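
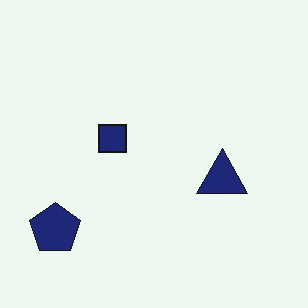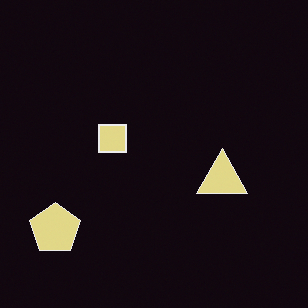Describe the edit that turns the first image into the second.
It was color-inverted (negative).

The light background has become dark and every shape's color is its complement — a photographic negative.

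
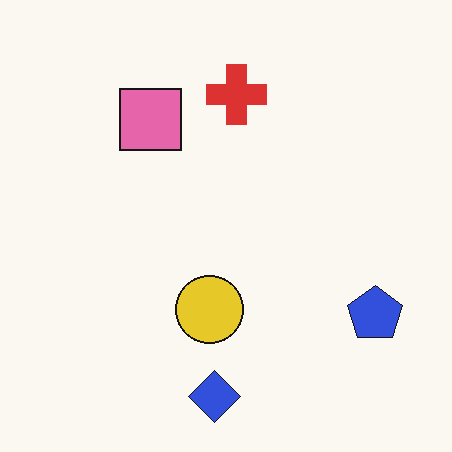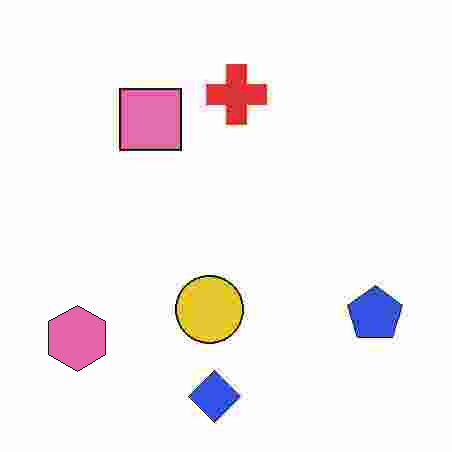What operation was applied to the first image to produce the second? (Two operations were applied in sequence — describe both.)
The transformation is: degraded with heavy JPEG compression, then overlaid with an additional pink hexagon.

Blocky 8×8 compression artifacts appear around shape edges and the flat background shows ringing — characteristic JPEG degradation. A pink hexagon appears in the second image that is absent from the first.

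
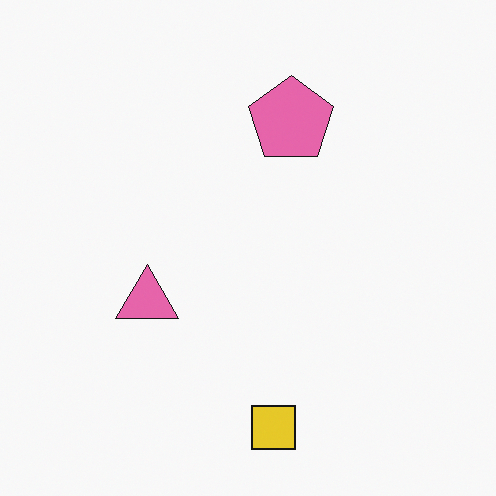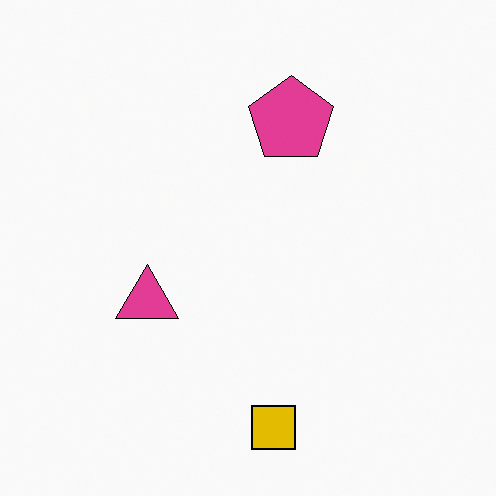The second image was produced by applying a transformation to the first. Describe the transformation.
The transformation is: given slightly increased contrast.

Tones are pushed away from mid-grey across the whole image — a global contrast change.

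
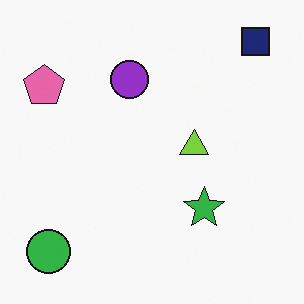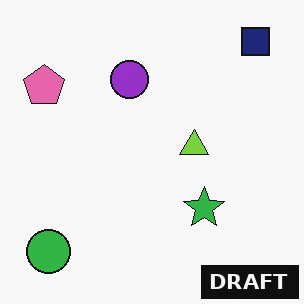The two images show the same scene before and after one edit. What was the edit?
It was watermarked with the text "DRAFT" in the lower-right corner.

A dark label reading "DRAFT" appears in the lower-right corner.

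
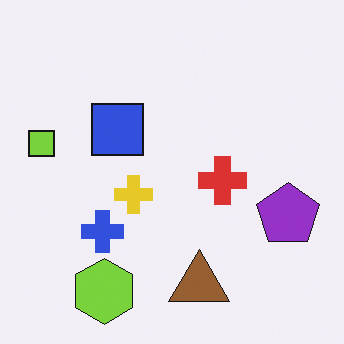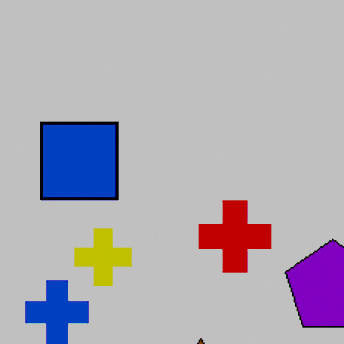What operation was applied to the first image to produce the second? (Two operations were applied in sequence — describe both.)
This is the original image cropped slightly and scaled back up, then heavily posterized to just a handful of flat colors.

The visible shapes are larger and the field of view is narrower; shapes near the original edges may be partly or wholly outside the frame — a crop-and-rescale. Each flat color has snapped to a coarser quantized level — most visibly, the near-white background has dropped to a flat grey.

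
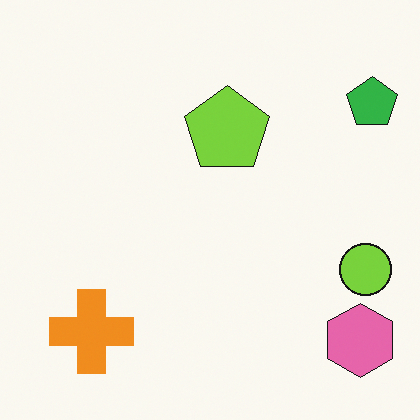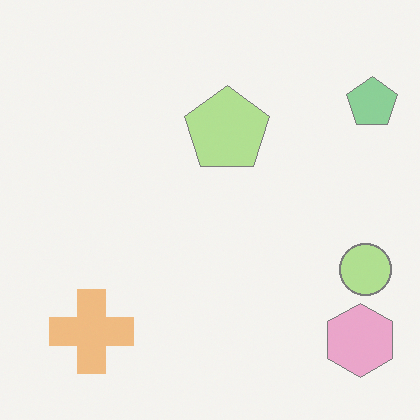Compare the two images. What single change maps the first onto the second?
This is the original image washed out (contrast reduced).

Tones are pushed toward mid-grey across the whole image — a global contrast change.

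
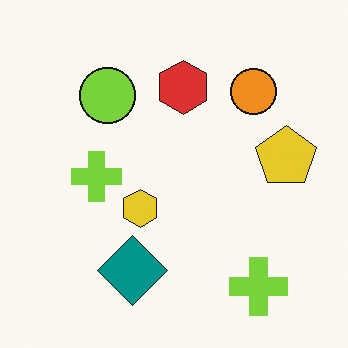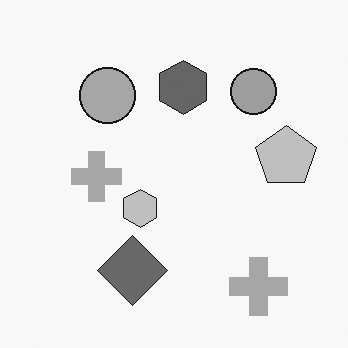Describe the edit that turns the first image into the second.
This is the original image converted to grayscale.

All color is removed — every shape is now a shade of grey.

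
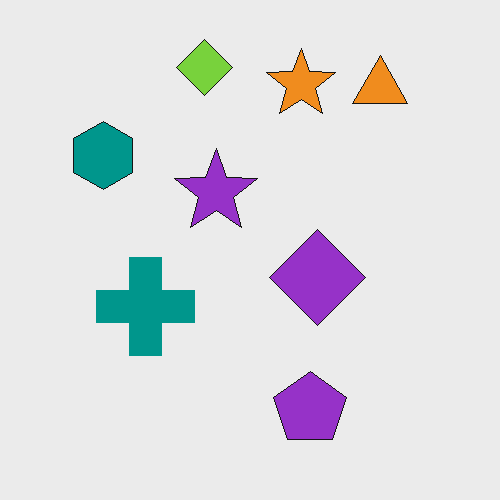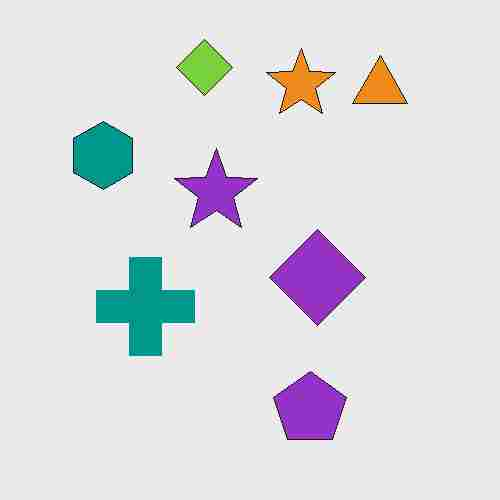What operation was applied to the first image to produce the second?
Heavily JPEG-compressed with obvious blocking artifacts.

Blocky 8×8 compression artifacts appear around shape edges and the flat background shows ringing — characteristic JPEG degradation.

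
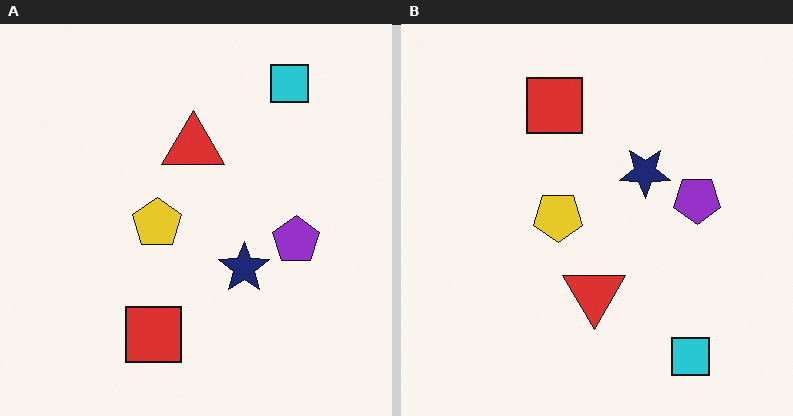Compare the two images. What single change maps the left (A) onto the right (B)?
This is the original image flipped vertically (top ↔ bottom).

The cyan square is in the top-right of the left (A) image and the bottom-right of the right (B) — shapes on opposite sides of the horizontal midline have swapped in a mirror flip.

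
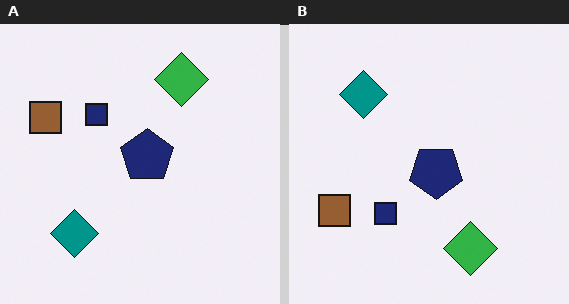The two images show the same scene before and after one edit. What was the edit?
Flipped vertically (top ↔ bottom).

The green diamond is in the top of the left (A) image and the bottom of the right (B) — shapes on opposite sides of the horizontal midline have swapped in a mirror flip.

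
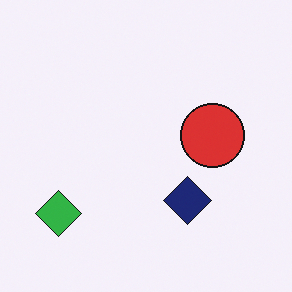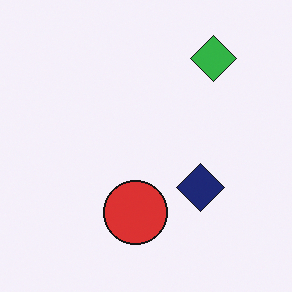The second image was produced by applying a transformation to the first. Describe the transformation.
The second image is the first transposed (reflected across the top-left ↔ bottom-right diagonal).

Shapes have swapped their row and column positions — what was in the top-right is now in the bottom-left — a diagonal reflection.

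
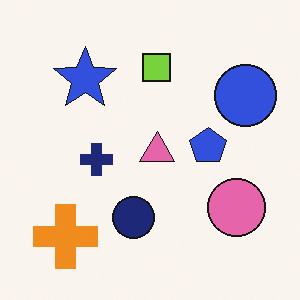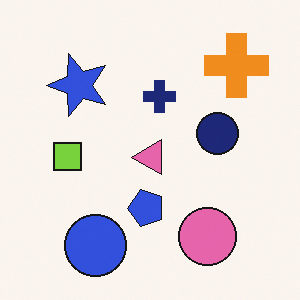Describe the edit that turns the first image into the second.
Transposed (reflected across the top-left ↔ bottom-right diagonal).

Shapes have swapped their row and column positions — what was in the top-right is now in the bottom-left — a diagonal reflection.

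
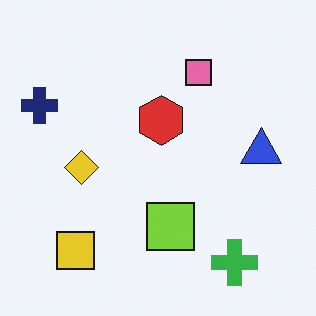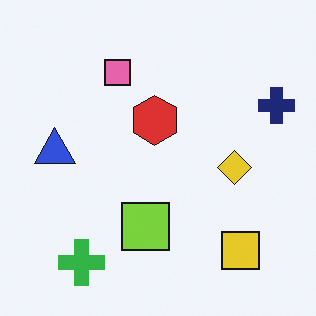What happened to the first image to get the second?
This is the original image flipped horizontally (left ↔ right).

The navy cross is in the top-left of the first image and the top-right of the second — shapes on opposite sides of the vertical midline have swapped in a mirror flip.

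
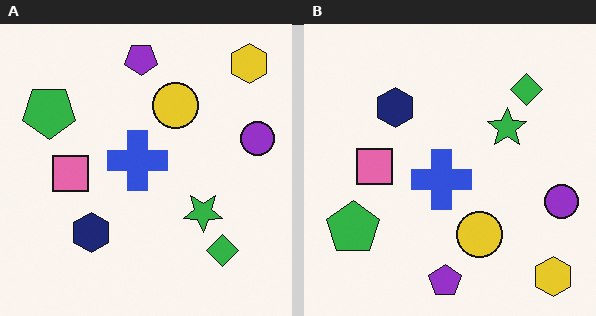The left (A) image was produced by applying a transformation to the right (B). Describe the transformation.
The image was flipped vertically (top ↔ bottom).

The purple pentagon is in the bottom of the right (B) image and the top of the left (A) — shapes on opposite sides of the horizontal midline have swapped in a mirror flip.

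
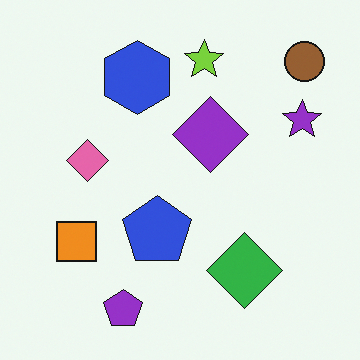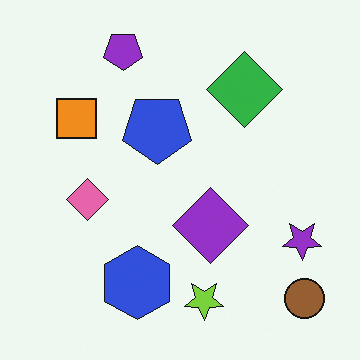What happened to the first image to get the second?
The image was flipped vertically (top ↔ bottom).

The purple pentagon is in the bottom of the first image and the top of the second — shapes on opposite sides of the horizontal midline have swapped in a mirror flip.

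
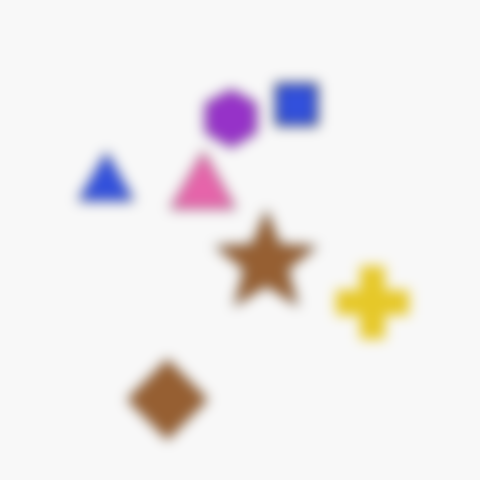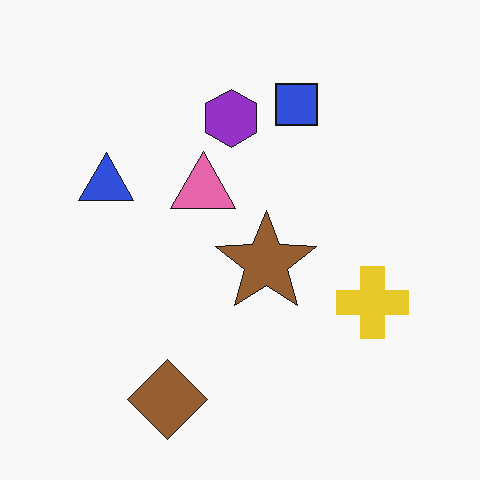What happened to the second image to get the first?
This is the original image heavily blurred.

Shape edges and outlines are uniformly softened across the whole image.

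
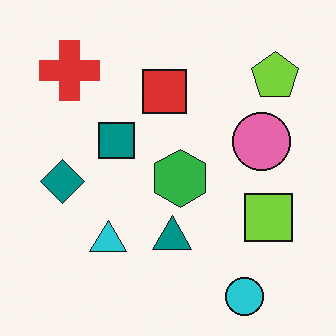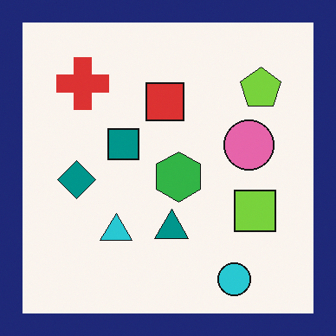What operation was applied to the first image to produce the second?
The image was framed with a navy border.

A solid navy frame runs around the edge of the second image, with the content slightly shrunk inside it.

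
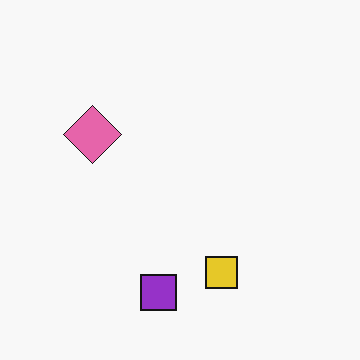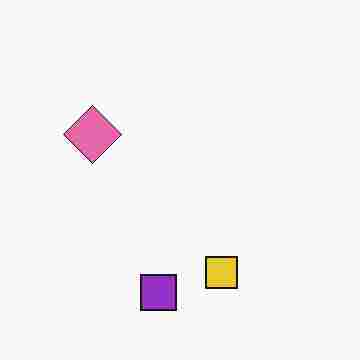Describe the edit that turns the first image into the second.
This is the original image degraded with heavy JPEG compression.

Blocky 8×8 compression artifacts appear around shape edges and the flat background shows ringing — characteristic JPEG degradation.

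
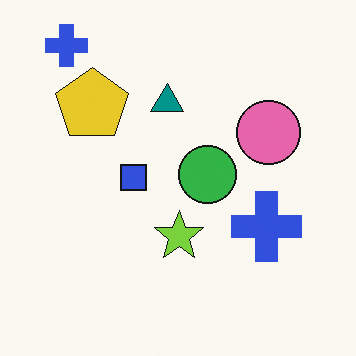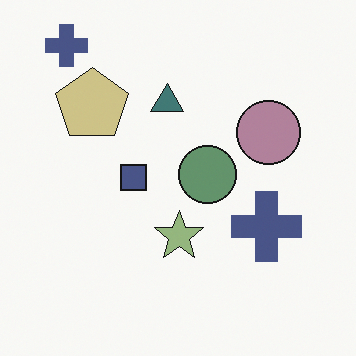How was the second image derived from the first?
The image was heavily desaturated.

All colors are more muted and greyish — a global saturation change.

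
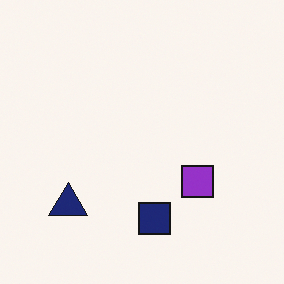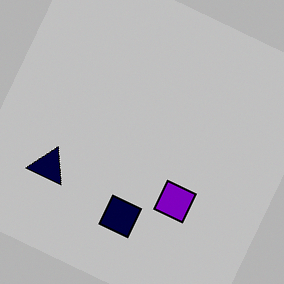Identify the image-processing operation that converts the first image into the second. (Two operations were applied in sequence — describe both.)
The image was aggressively posterized, then rotated clockwise by a moderate amount.

Each flat color has snapped to a coarser quantized level — most visibly, the near-white background has dropped to a flat grey. Every shape is tilted by the same angle and the image corners show triangular fill wedges — a whole-image rotation by a non-right angle.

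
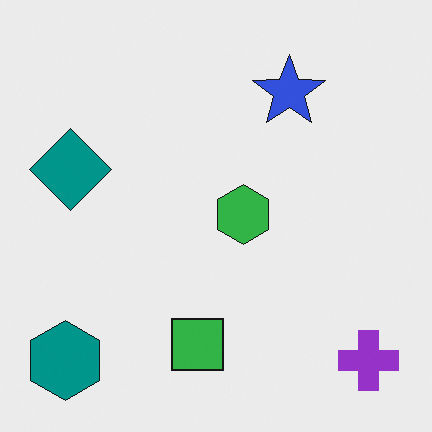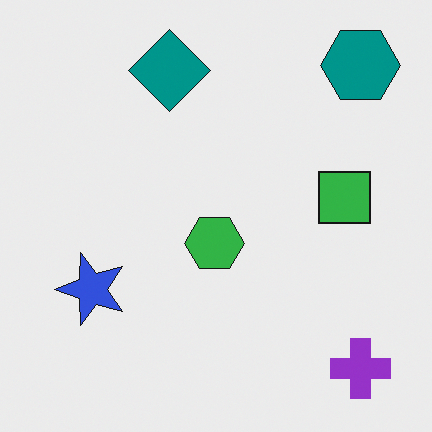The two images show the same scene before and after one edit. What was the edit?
It was transposed (reflected across the top-left ↔ bottom-right diagonal).

Shapes have swapped their row and column positions — what was in the top-right is now in the bottom-left — a diagonal reflection.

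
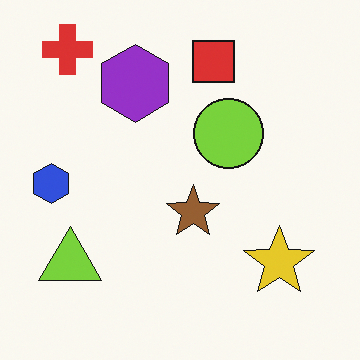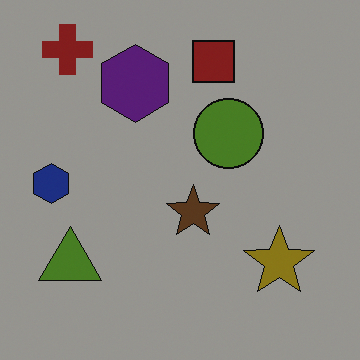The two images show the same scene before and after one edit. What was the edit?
Substantially darkened.

Every pixel — background and shapes alike — is uniformly darkened.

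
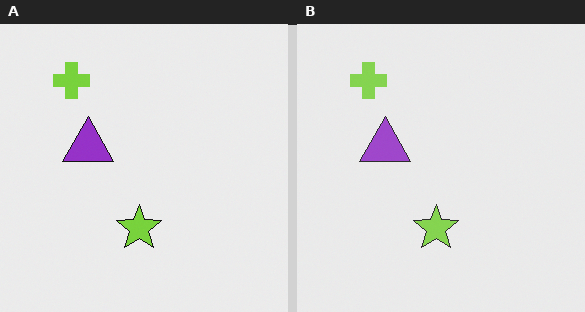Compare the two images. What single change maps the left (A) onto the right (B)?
The image was given slightly reduced contrast.

Tones are pushed toward mid-grey across the whole image — a global contrast change.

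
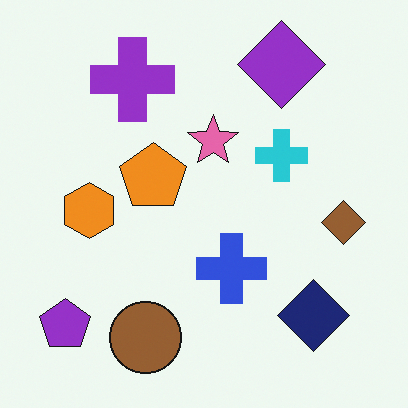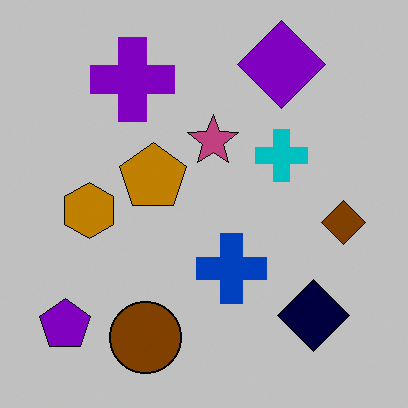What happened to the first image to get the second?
The second image is the first heavily posterized to just a handful of flat colors.

Each flat color has snapped to a coarser quantized level — most visibly, the near-white background has dropped to a flat grey.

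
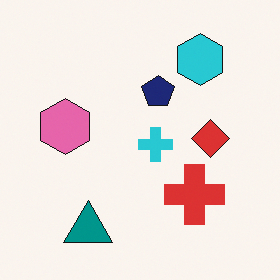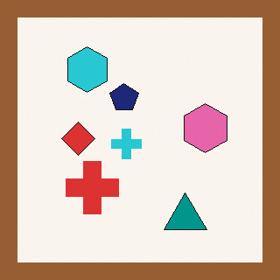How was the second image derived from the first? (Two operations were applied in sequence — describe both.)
This is the original image flipped horizontally (left ↔ right), then framed with a brown border.

The pink hexagon is in the left of the first image and the right of the second — shapes on opposite sides of the vertical midline have swapped in a mirror flip. A solid brown frame runs around the edge of the second image, with the content slightly shrunk inside it.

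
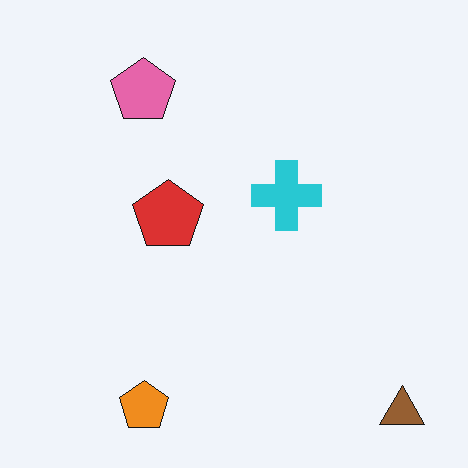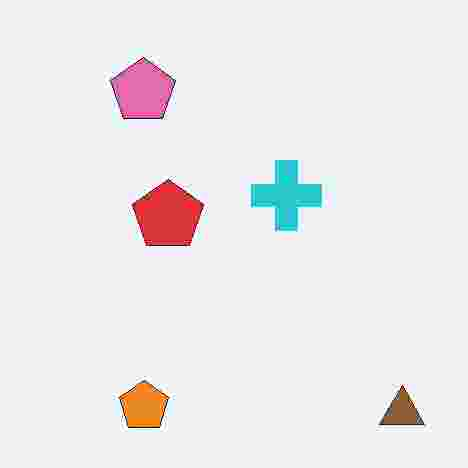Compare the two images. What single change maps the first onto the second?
It was degraded with heavy JPEG compression.

Blocky 8×8 compression artifacts appear around shape edges and the flat background shows ringing — characteristic JPEG degradation.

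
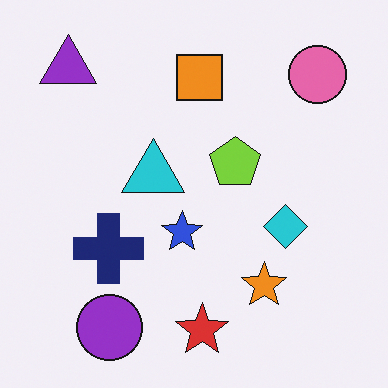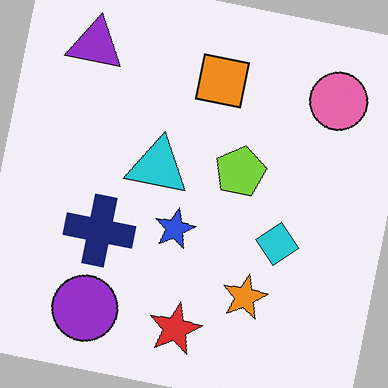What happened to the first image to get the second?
Rotated clockwise by a slight angle.

Every shape is tilted by the same angle and the image corners show triangular fill wedges — a whole-image rotation by a non-right angle.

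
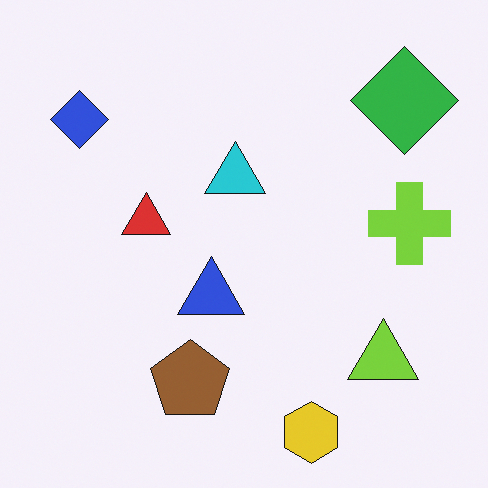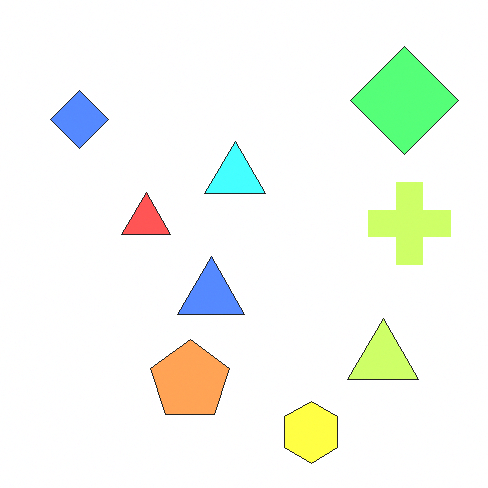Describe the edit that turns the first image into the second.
It was substantially brightened.

Every pixel — background and shapes alike — is uniformly brightened.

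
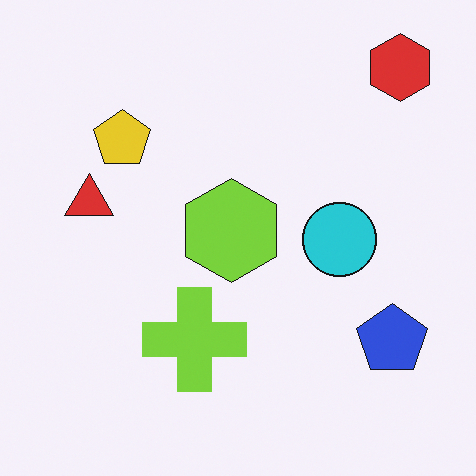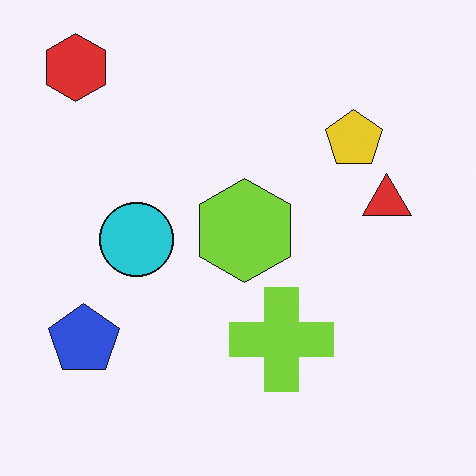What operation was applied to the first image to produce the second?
The transformation is: flipped horizontally (left ↔ right).

The red hexagon is in the top-right of the first image and the top-left of the second — shapes on opposite sides of the vertical midline have swapped in a mirror flip.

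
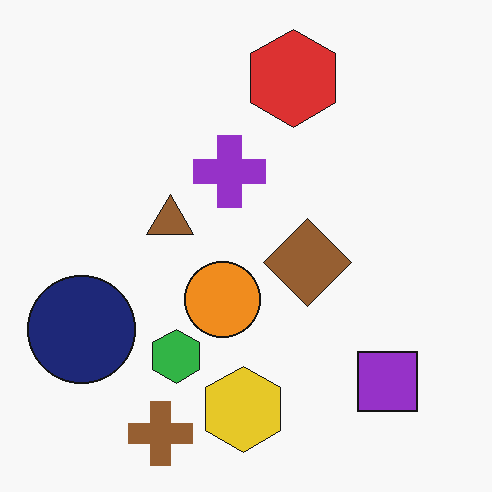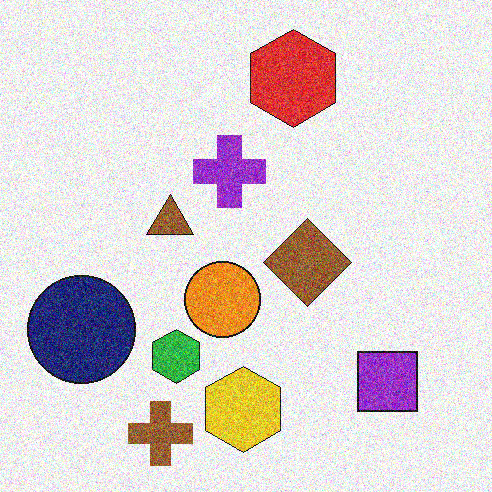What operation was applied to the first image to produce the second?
Degraded with strong gaussian noise.

Random speckle covers the whole image, including the flat background.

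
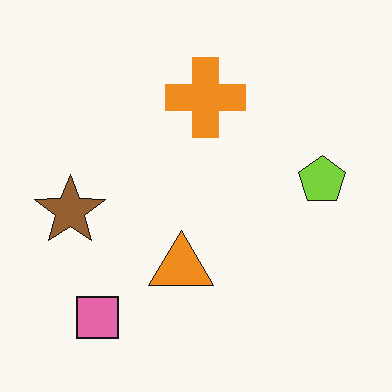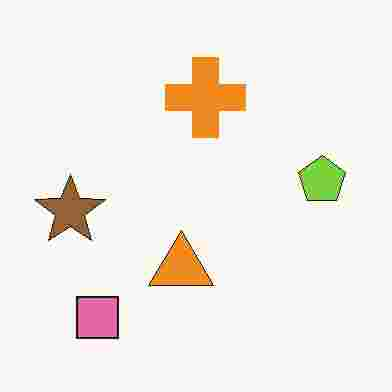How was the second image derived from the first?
The image was degraded with heavy JPEG compression.

Blocky 8×8 compression artifacts appear around shape edges and the flat background shows ringing — characteristic JPEG degradation.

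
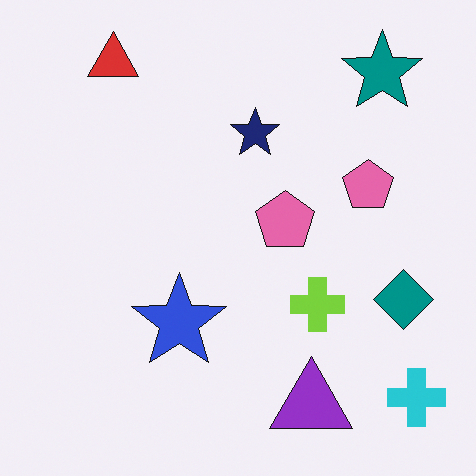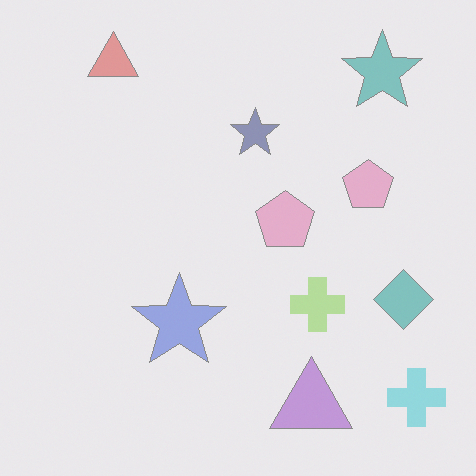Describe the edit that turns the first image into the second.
The transformation is: given much lower contrast.

Tones are pushed toward mid-grey across the whole image — a global contrast change.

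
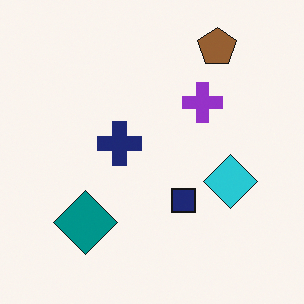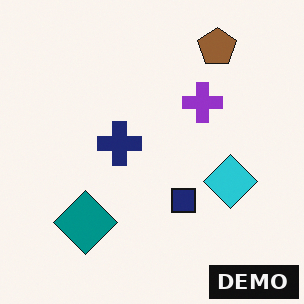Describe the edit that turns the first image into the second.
The second image is the first watermarked with the text "DEMO" in the lower-right corner.

A dark label reading "DEMO" appears in the lower-right corner.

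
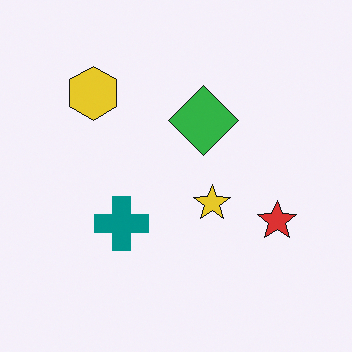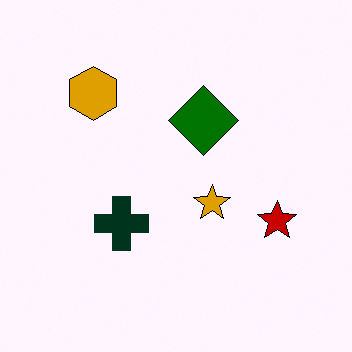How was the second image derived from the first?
The second image is the first boosted in contrast.

Tones are pushed away from mid-grey across the whole image — a global contrast change.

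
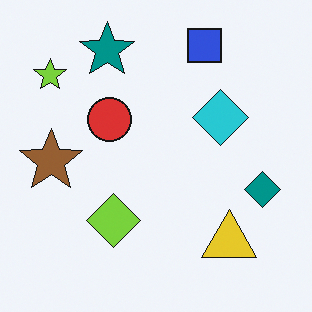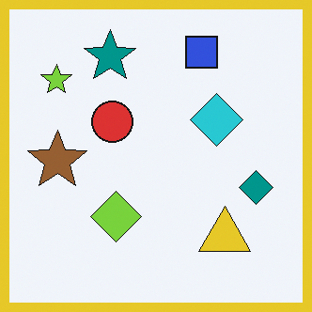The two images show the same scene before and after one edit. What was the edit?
It was framed with a yellow border.

A solid yellow frame runs around the edge of the second image, with the content slightly shrunk inside it.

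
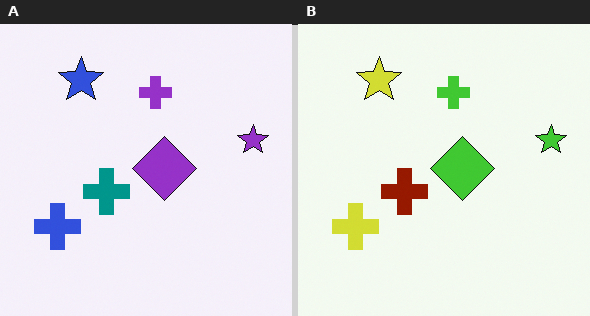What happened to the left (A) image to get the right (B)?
Hue-shifted through roughly half the color wheel.

Every shape's color has rotated by the same amount around the hue wheel — a uniform hue shift.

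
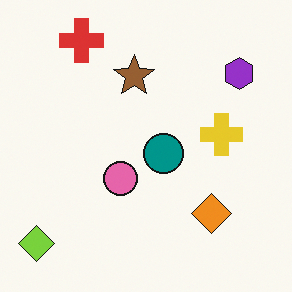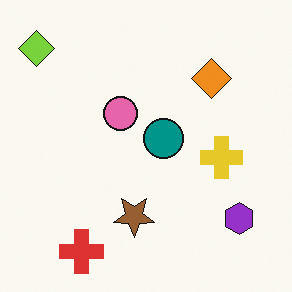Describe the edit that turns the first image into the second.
The transformation is: flipped vertically (top ↔ bottom).

The red cross is in the top-left of the first image and the bottom-left of the second — shapes on opposite sides of the horizontal midline have swapped in a mirror flip.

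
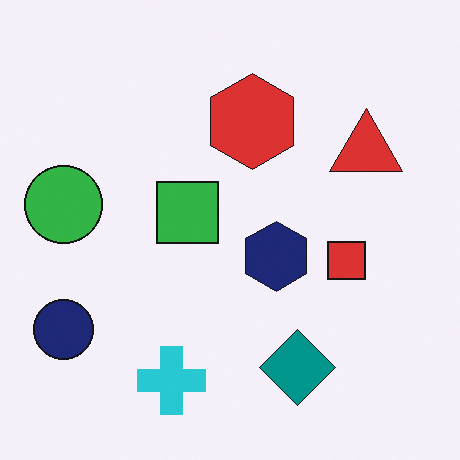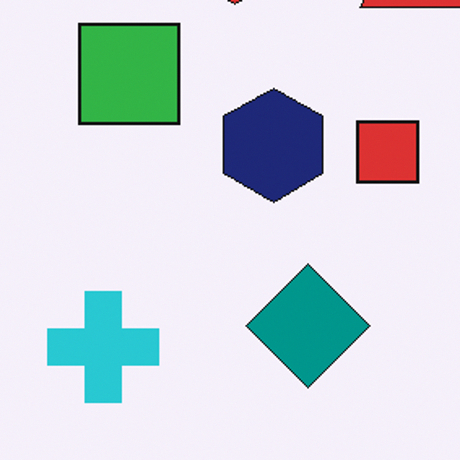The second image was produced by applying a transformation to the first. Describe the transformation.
This is the original image cropped tightly and scaled back up.

The visible shapes are larger and the field of view is narrower; shapes near the original edges may be partly or wholly outside the frame — a crop-and-rescale.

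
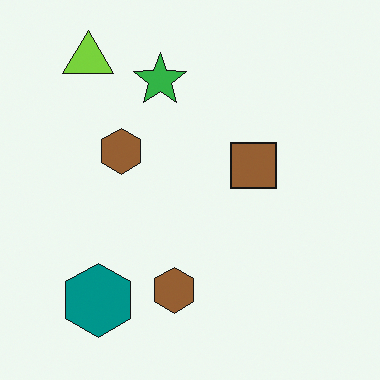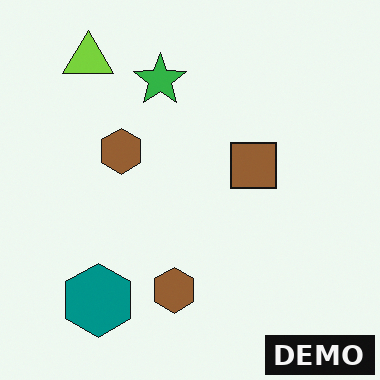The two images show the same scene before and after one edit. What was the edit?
The image was watermarked with the text "DEMO" in the lower-right corner.

A dark label reading "DEMO" appears in the lower-right corner.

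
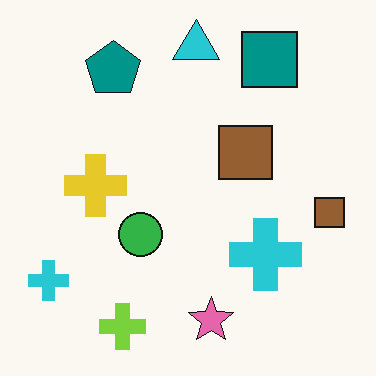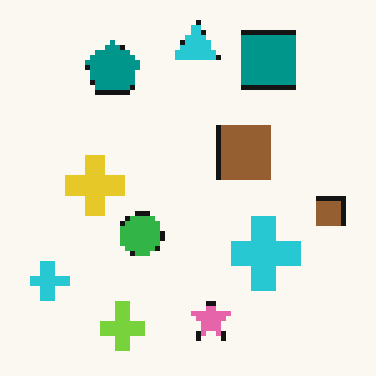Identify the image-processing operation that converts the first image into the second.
This is the original image lightly pixelated (a mild mosaic effect).

Shapes are reduced to large square blocks; fine edges and outlines are lost — a downscale-then-upscale (mosaic) effect.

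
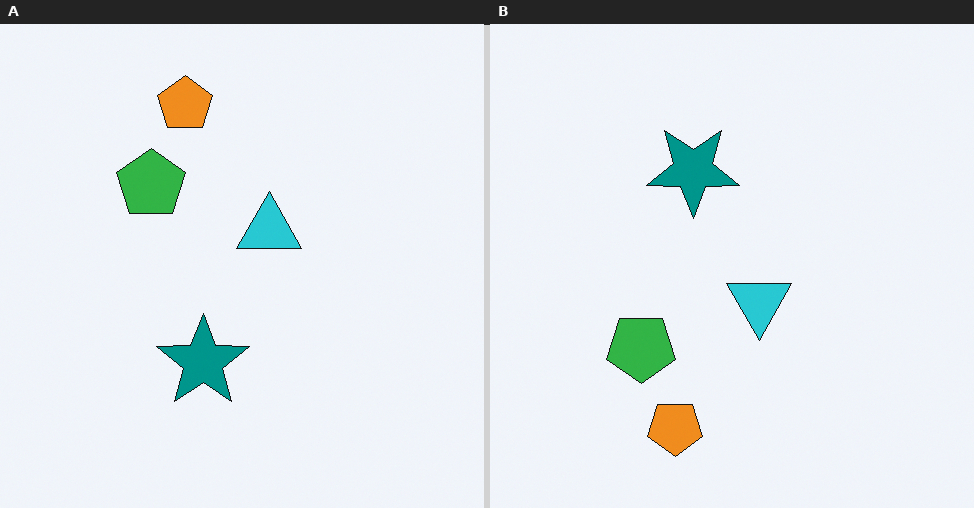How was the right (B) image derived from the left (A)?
The image was flipped vertically (top ↔ bottom).

The orange pentagon is in the top of the left (A) image and the bottom of the right (B) — shapes on opposite sides of the horizontal midline have swapped in a mirror flip.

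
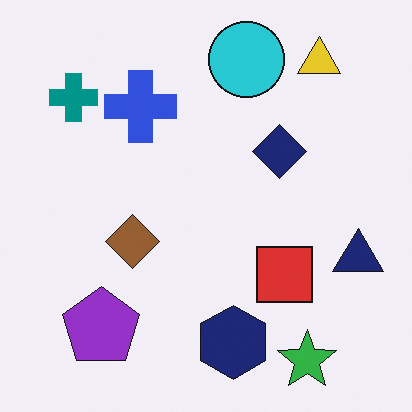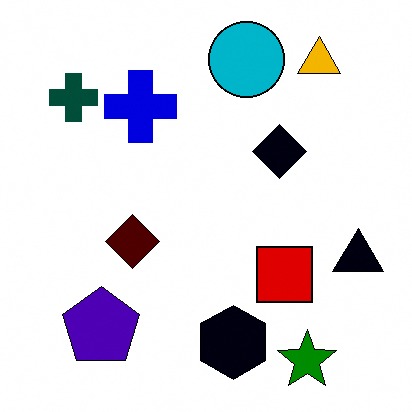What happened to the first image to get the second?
Boosted in contrast.

Tones are pushed away from mid-grey across the whole image — a global contrast change.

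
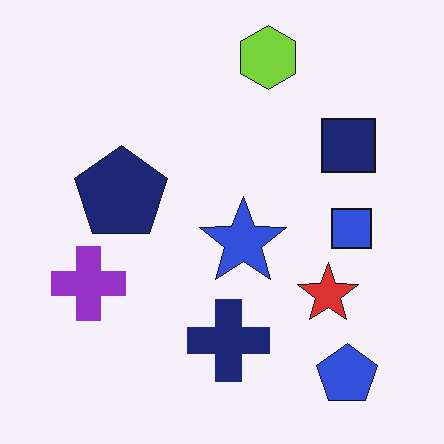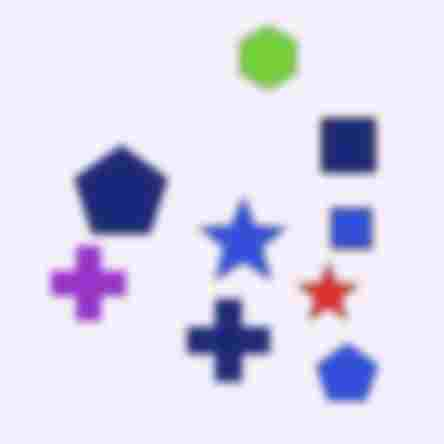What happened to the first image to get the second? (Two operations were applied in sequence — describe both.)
It was moderately blurred, then heavily JPEG-compressed with obvious blocking artifacts.

Shape edges and outlines are uniformly softened across the whole image. Blocky 8×8 compression artifacts appear around shape edges and the flat background shows ringing — characteristic JPEG degradation.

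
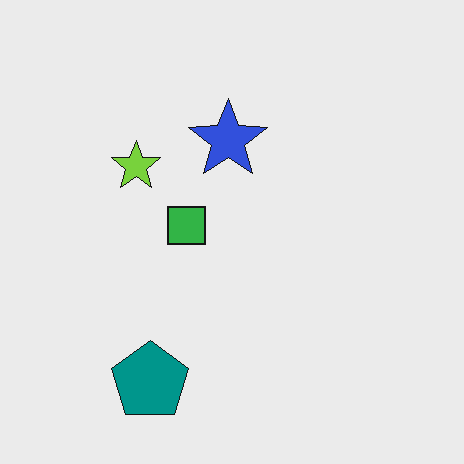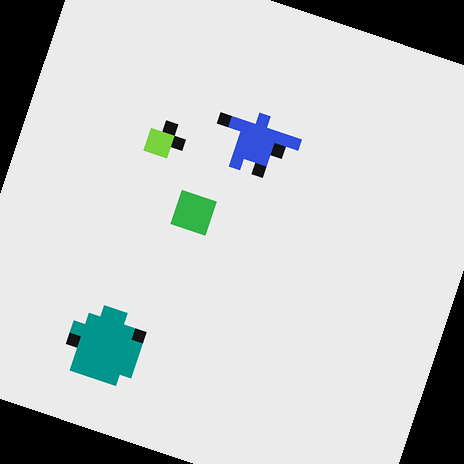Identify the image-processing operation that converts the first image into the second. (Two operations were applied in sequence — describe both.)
Coarsely pixelated, then rotated clockwise by a clearly visible amount.

Shapes are reduced to large square blocks; fine edges and outlines are lost — a downscale-then-upscale (mosaic) effect. Every shape is tilted by the same angle and the image corners show triangular fill wedges — a whole-image rotation by a non-right angle.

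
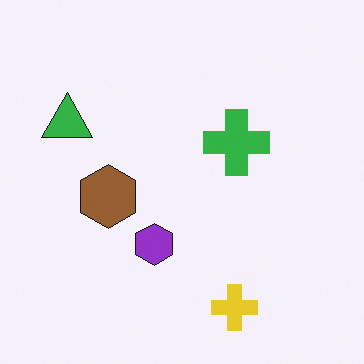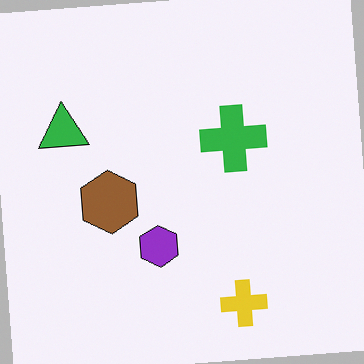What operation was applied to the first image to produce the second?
Rotated counter-clockwise by a small amount.

Every shape is tilted by the same angle and the image corners show triangular fill wedges — a whole-image rotation by a non-right angle.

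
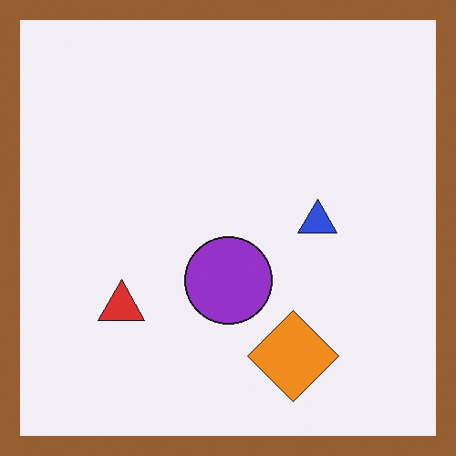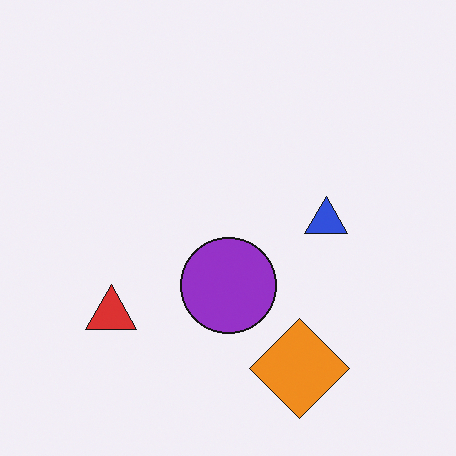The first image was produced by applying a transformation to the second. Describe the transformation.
The first image is the second framed with a brown border.

A solid brown frame runs around the edge of the first image, with the content slightly shrunk inside it.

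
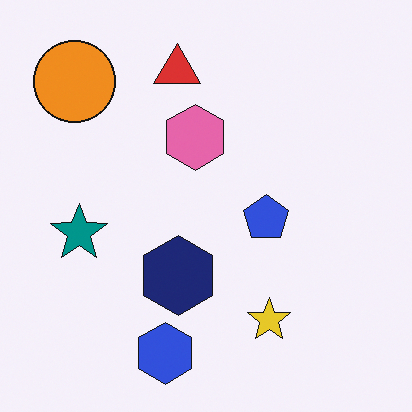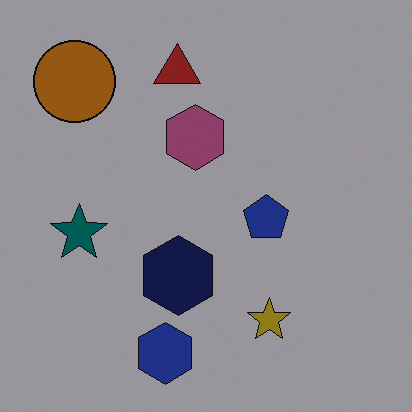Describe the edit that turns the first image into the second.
This is the original image darkened a lot.

Every pixel — background and shapes alike — is uniformly darkened.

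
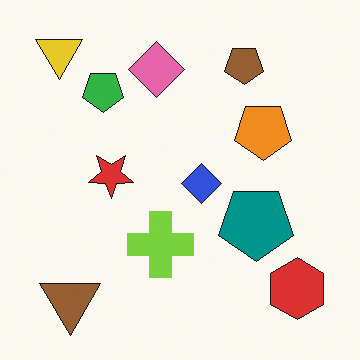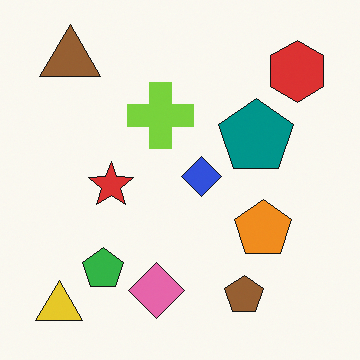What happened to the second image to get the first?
It was flipped vertically (top ↔ bottom).

The yellow triangle is in the bottom-left of the second image and the top-left of the first — shapes on opposite sides of the horizontal midline have swapped in a mirror flip.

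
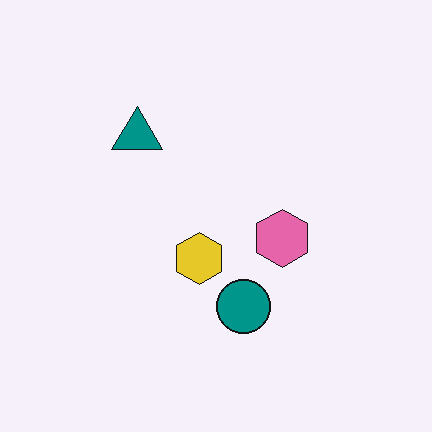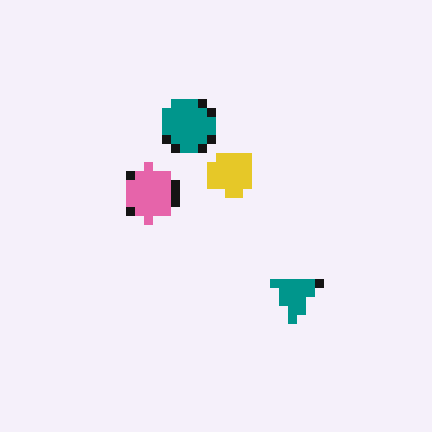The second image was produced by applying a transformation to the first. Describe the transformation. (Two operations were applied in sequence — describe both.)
The image was heavily pixelated into large blocks, then rotated 180°.

Shapes are reduced to large square blocks; fine edges and outlines are lost — a downscale-then-upscale (mosaic) effect. The teal triangle sits in the top-left of the first image and the bottom-right of the second — consistent with a whole-image 180° rotation.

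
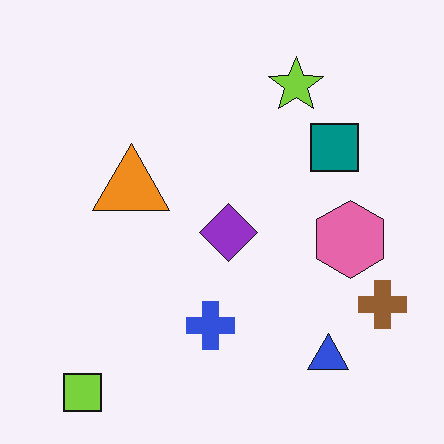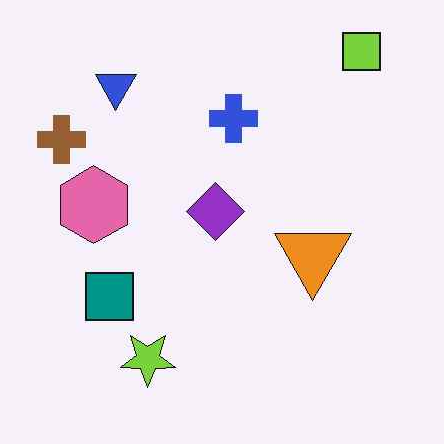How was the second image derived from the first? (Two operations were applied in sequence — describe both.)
The transformation is: JPEG-compressed with visible artifacts, then rotated 180°.

Blocky 8×8 compression artifacts appear around shape edges and the flat background shows ringing — characteristic JPEG degradation. The lime square sits in the bottom-left of the first image and the top-right of the second — consistent with a whole-image 180° rotation.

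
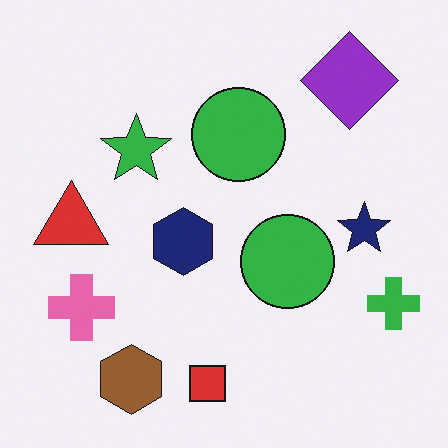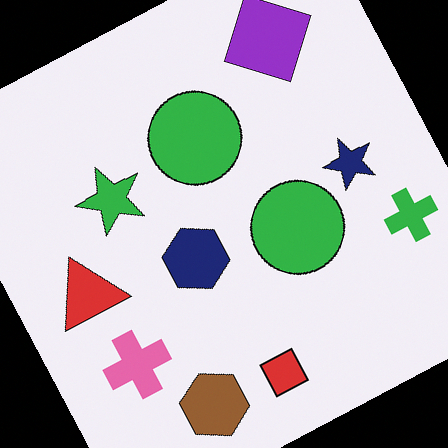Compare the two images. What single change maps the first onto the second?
The transformation is: rotated counter-clockwise by a moderate amount.

Every shape is tilted by the same angle and the image corners show triangular fill wedges — a whole-image rotation by a non-right angle.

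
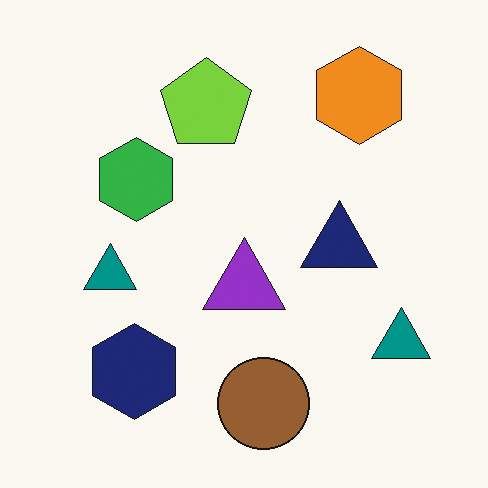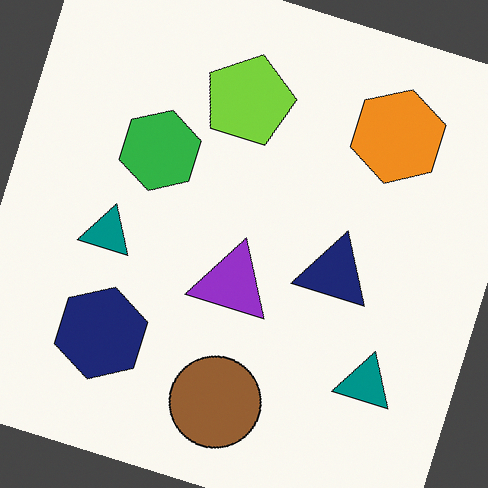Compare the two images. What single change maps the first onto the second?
The transformation is: rotated clockwise by a moderate amount.

Every shape is tilted by the same angle and the image corners show triangular fill wedges — a whole-image rotation by a non-right angle.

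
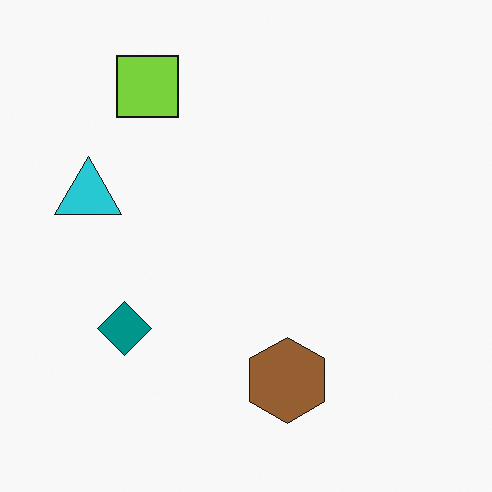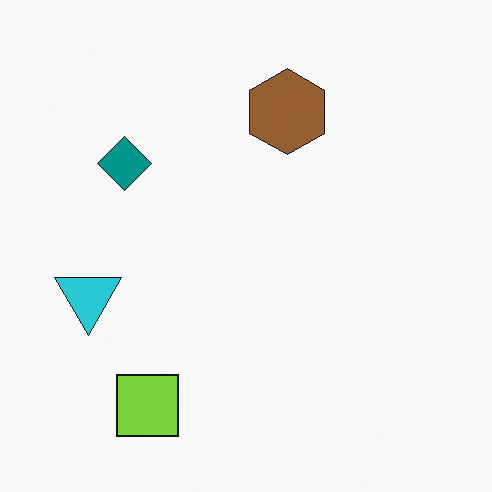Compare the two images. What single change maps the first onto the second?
It was flipped vertically (top ↔ bottom).

The lime square is in the top-left of the first image and the bottom-left of the second — shapes on opposite sides of the horizontal midline have swapped in a mirror flip.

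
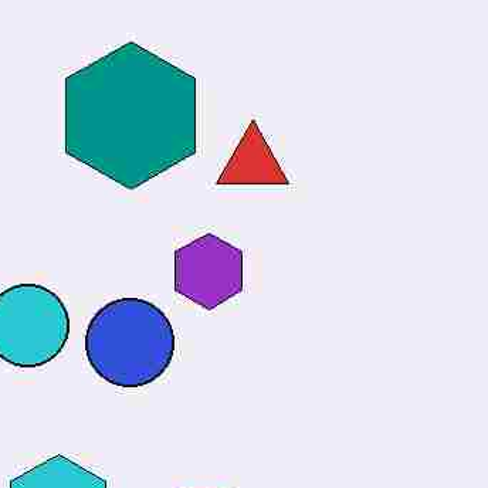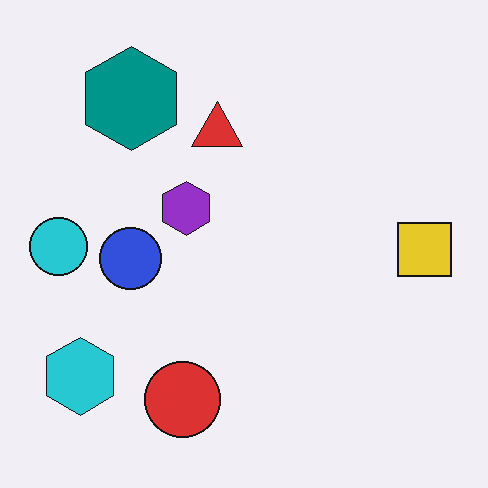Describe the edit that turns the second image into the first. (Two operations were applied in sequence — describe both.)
The image was degraded with heavy JPEG compression, then cropped to a modestly smaller region and rescaled.

Blocky 8×8 compression artifacts appear around shape edges and the flat background shows ringing — characteristic JPEG degradation. The visible shapes are larger and the field of view is narrower; shapes near the original edges may be partly or wholly outside the frame — a crop-and-rescale.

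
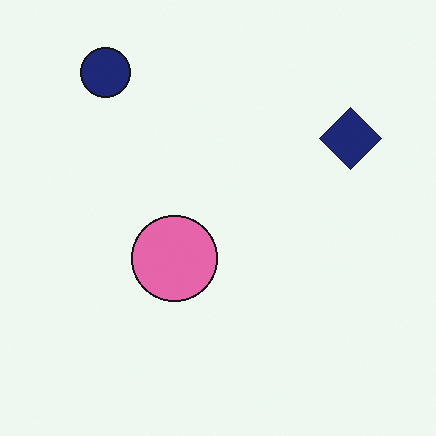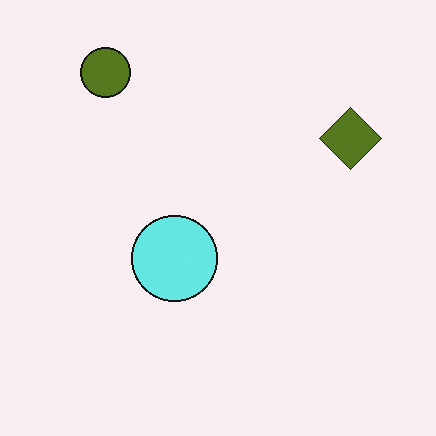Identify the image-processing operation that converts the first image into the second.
The image was hue-shifted by a large amount.

Every shape's color has rotated by the same amount around the hue wheel — a uniform hue shift.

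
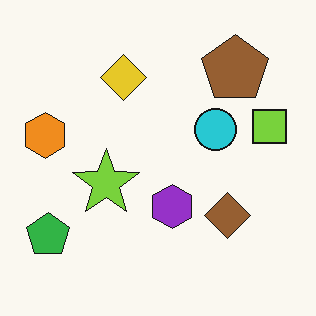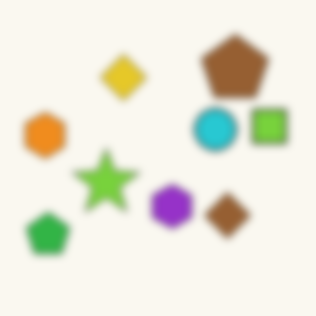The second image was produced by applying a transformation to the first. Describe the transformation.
The second image is the first moderately blurred.

Shape edges and outlines are uniformly softened across the whole image.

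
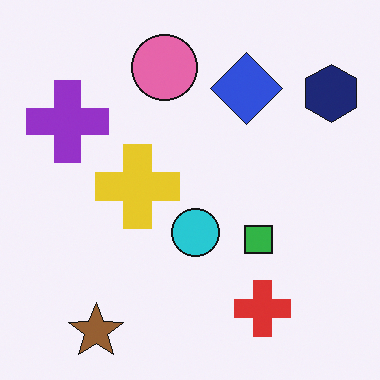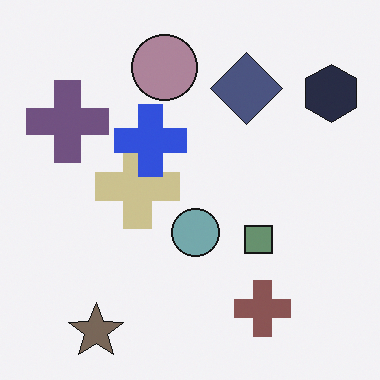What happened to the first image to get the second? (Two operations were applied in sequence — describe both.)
The image was made much more muted (saturation change), then overlaid with an additional blue cross.

All colors are more muted and greyish — a global saturation change. A blue cross appears in the second image that is absent from the first.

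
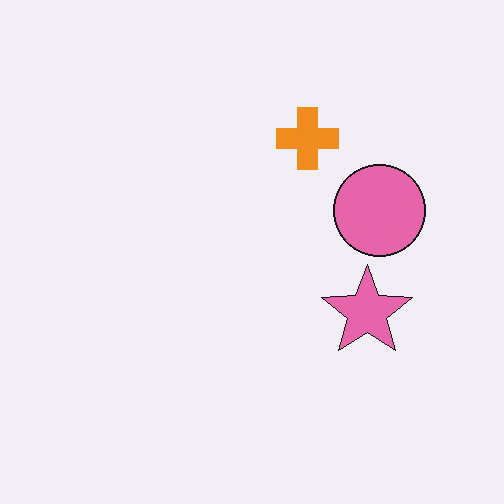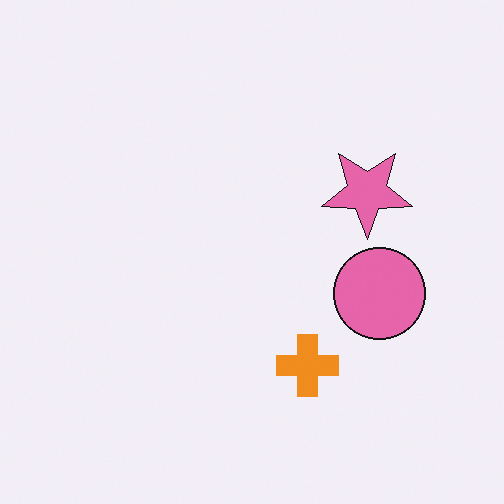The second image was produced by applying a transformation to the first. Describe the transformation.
Flipped vertically (top ↔ bottom).

The orange cross is in the top of the first image and the bottom of the second — shapes on opposite sides of the horizontal midline have swapped in a mirror flip.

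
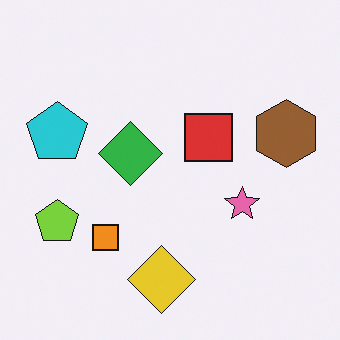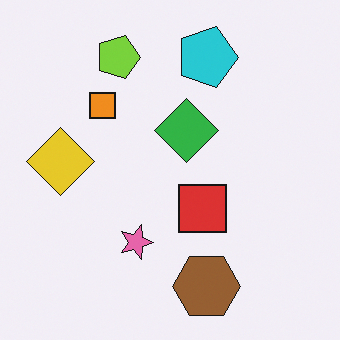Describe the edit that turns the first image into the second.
Rotated 90° clockwise.

The lime pentagon sits in the left of the first image and the top of the second — consistent with a whole-image 90° clockwise rotation.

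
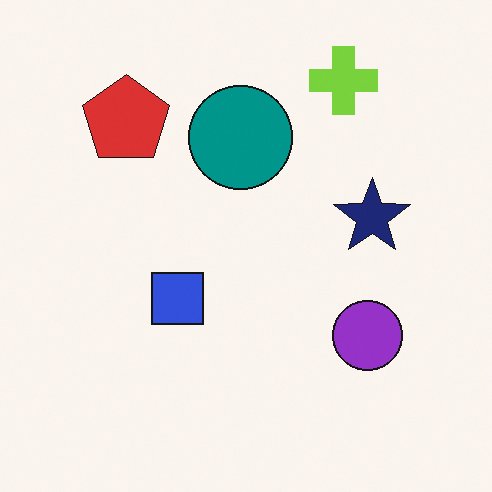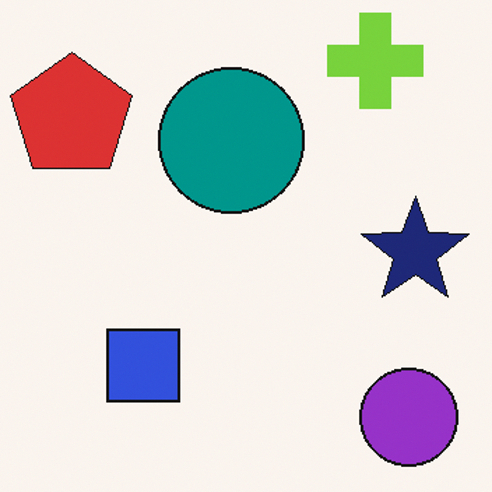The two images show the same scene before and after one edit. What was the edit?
The transformation is: cropped slightly and scaled back up.

The visible shapes are larger and the field of view is narrower; shapes near the original edges may be partly or wholly outside the frame — a crop-and-rescale.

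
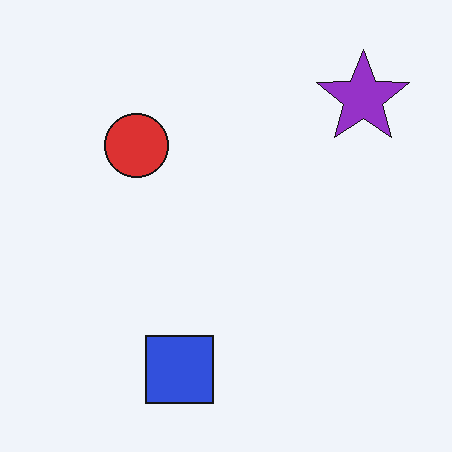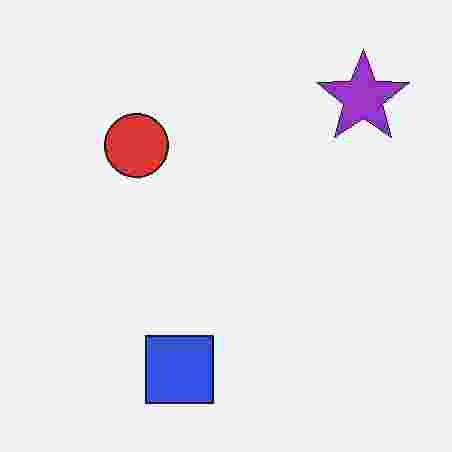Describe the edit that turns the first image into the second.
It was degraded with heavy JPEG compression.

Blocky 8×8 compression artifacts appear around shape edges and the flat background shows ringing — characteristic JPEG degradation.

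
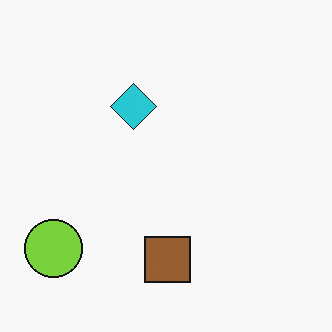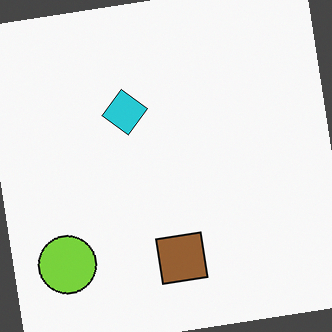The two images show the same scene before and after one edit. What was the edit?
This is the original image rotated counter-clockwise by a small amount.

Every shape is tilted by the same angle and the image corners show triangular fill wedges — a whole-image rotation by a non-right angle.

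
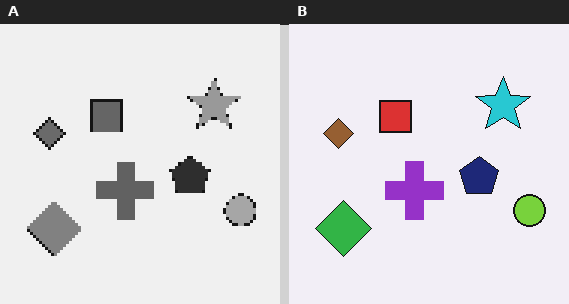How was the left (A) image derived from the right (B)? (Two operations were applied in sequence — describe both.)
The image was converted to grayscale, then mildly pixelated.

All color is removed — every shape is now a shade of grey. Shapes are reduced to large square blocks; fine edges and outlines are lost — a downscale-then-upscale (mosaic) effect.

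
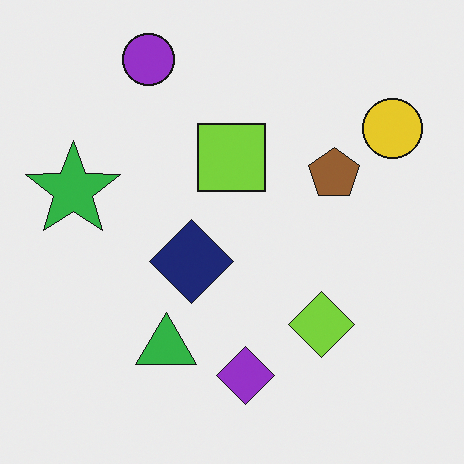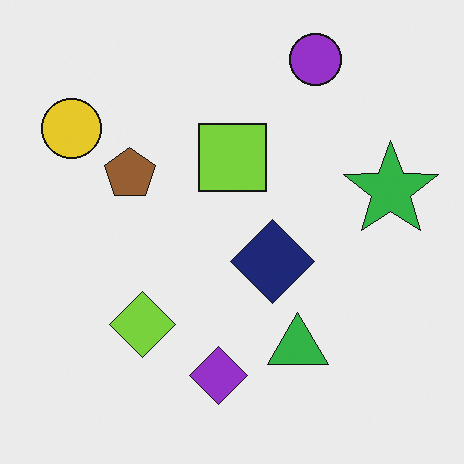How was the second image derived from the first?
The second image is the first flipped horizontally (left ↔ right).

The yellow circle is in the top-right of the first image and the top-left of the second — shapes on opposite sides of the vertical midline have swapped in a mirror flip.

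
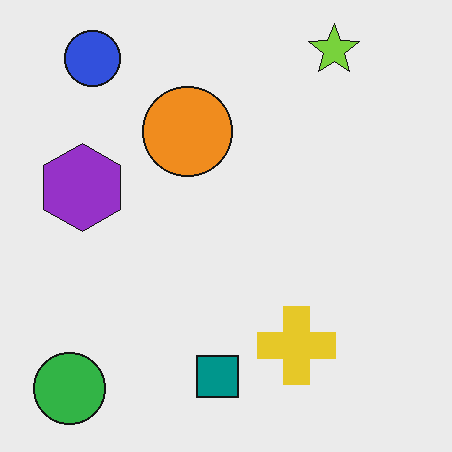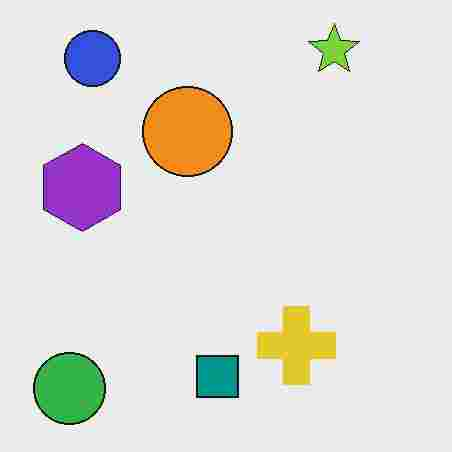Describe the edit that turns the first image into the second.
Degraded with heavy JPEG compression.

Blocky 8×8 compression artifacts appear around shape edges and the flat background shows ringing — characteristic JPEG degradation.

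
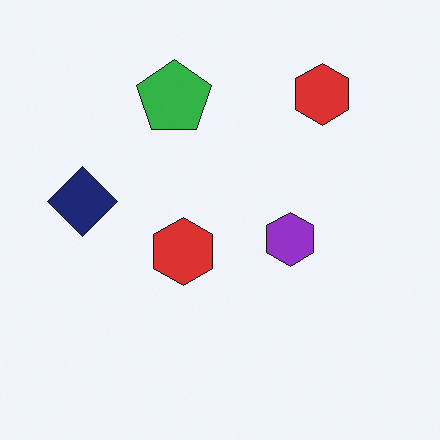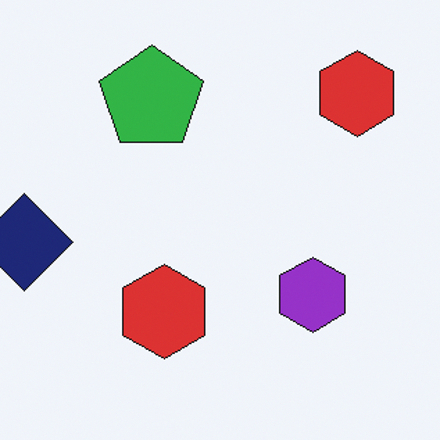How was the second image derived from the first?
The transformation is: cropped slightly and scaled back up.

The visible shapes are larger and the field of view is narrower; shapes near the original edges may be partly or wholly outside the frame — a crop-and-rescale.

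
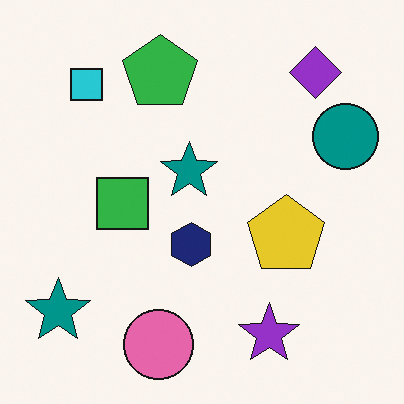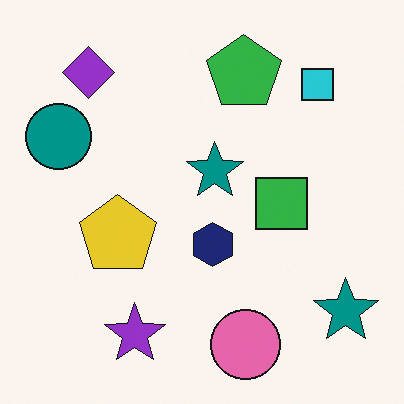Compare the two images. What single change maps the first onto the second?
The second image is the first flipped horizontally (left ↔ right).

The teal circle is in the right of the first image and the left of the second — shapes on opposite sides of the vertical midline have swapped in a mirror flip.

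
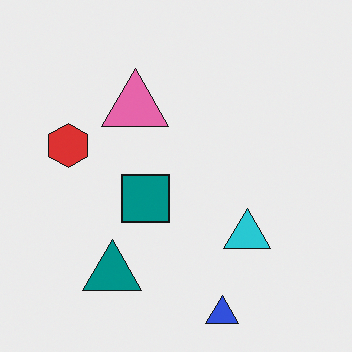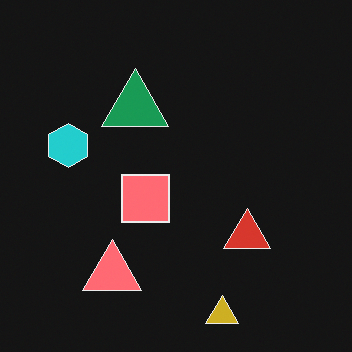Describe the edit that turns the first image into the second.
Color-inverted (negative).

The light background has become dark and every shape's color is its complement — a photographic negative.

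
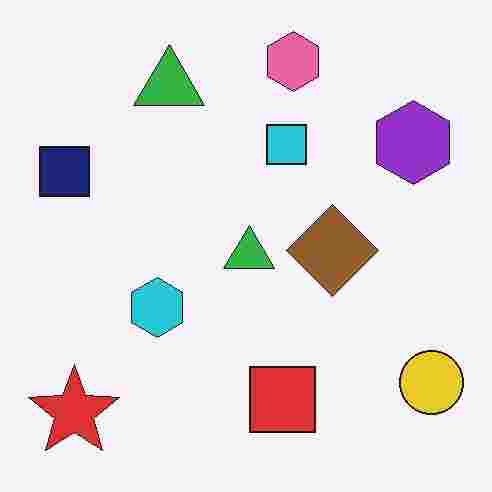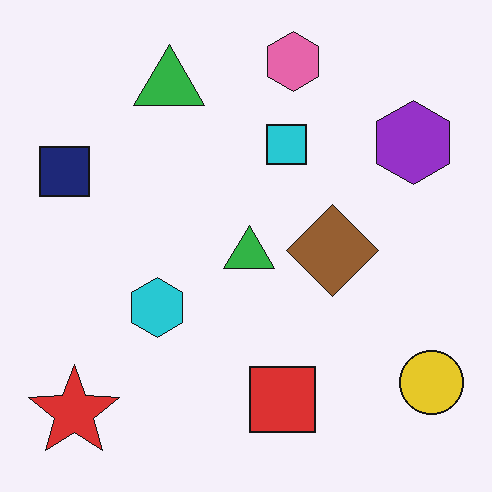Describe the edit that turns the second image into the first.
The first image is the second heavily JPEG-compressed with obvious blocking artifacts.

Blocky 8×8 compression artifacts appear around shape edges and the flat background shows ringing — characteristic JPEG degradation.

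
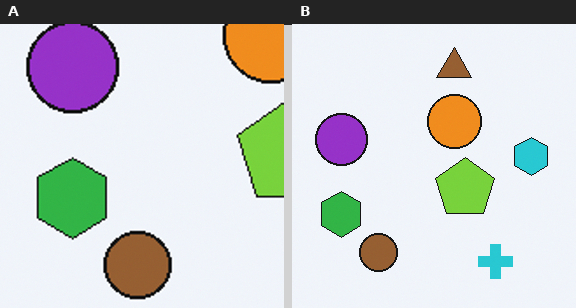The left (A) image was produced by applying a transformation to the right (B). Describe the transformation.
The image was cropped tightly and scaled back up.

The visible shapes are larger and the field of view is narrower; shapes near the original edges may be partly or wholly outside the frame — a crop-and-rescale.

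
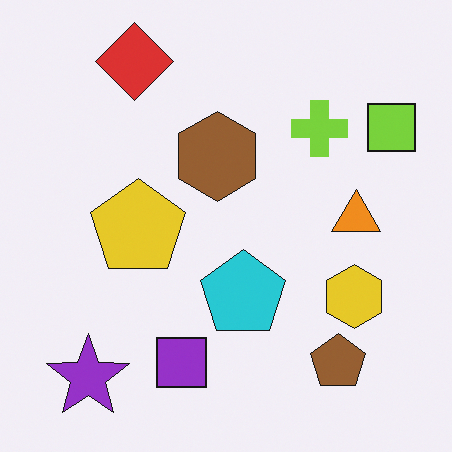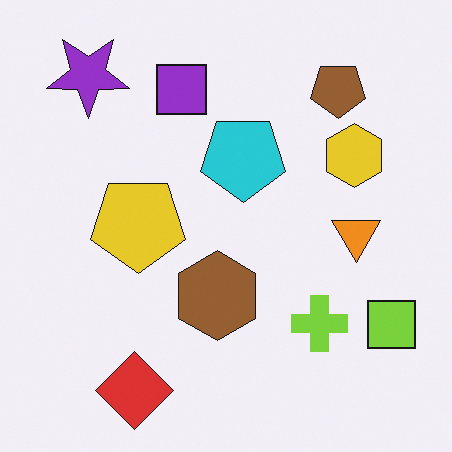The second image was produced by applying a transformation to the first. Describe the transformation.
The image was flipped vertically (top ↔ bottom).

The red diamond is in the top-left of the first image and the bottom-left of the second — shapes on opposite sides of the horizontal midline have swapped in a mirror flip.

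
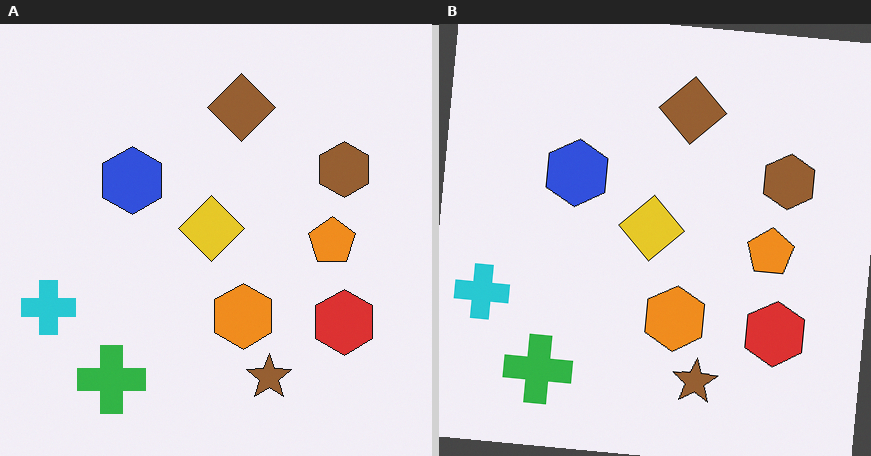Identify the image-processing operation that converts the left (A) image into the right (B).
Rotated clockwise by a slight angle.

Every shape is tilted by the same angle and the image corners show triangular fill wedges — a whole-image rotation by a non-right angle.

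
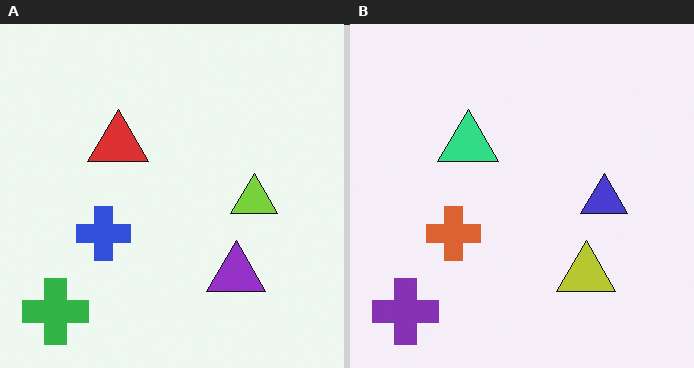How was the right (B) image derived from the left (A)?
The right (B) image is the left (A) hue-shifted through roughly a third of the color wheel.

Every shape's color has rotated by the same amount around the hue wheel — a uniform hue shift.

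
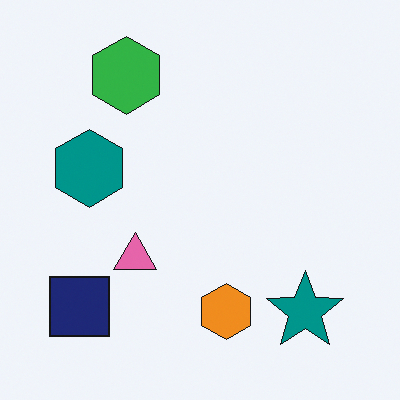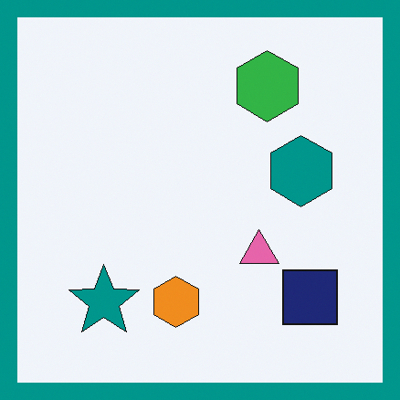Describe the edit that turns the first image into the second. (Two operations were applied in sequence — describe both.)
Flipped horizontally (left ↔ right), then framed with a teal border.

The navy square is in the bottom-left of the first image and the bottom-right of the second — shapes on opposite sides of the vertical midline have swapped in a mirror flip. A solid teal frame runs around the edge of the second image, with the content slightly shrunk inside it.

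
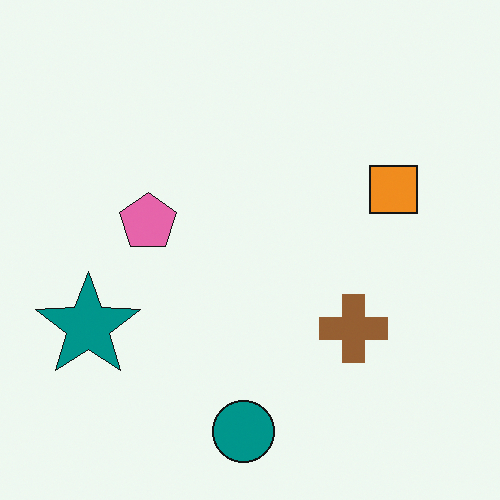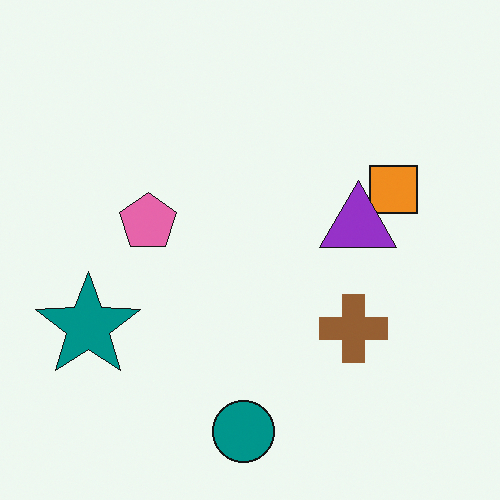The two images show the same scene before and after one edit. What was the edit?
The image was overlaid with an additional purple triangle.

A purple triangle appears in the second image that is absent from the first.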